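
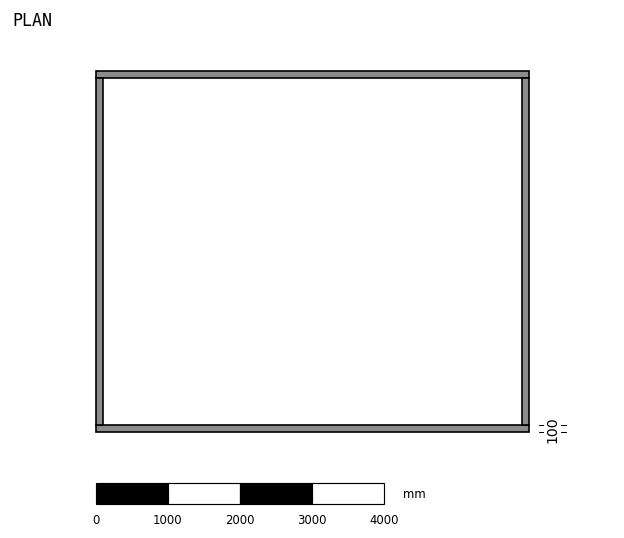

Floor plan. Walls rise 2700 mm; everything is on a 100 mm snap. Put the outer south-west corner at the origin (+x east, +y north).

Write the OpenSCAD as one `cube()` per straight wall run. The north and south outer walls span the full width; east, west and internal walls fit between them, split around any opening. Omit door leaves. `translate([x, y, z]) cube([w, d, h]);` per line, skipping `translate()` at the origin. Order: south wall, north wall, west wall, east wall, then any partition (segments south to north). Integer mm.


cube([6000, 100, 2700]);
translate([0, 4900, 0]) cube([6000, 100, 2700]);
translate([0, 100, 0]) cube([100, 4800, 2700]);
translate([5900, 100, 0]) cube([100, 4800, 2700]);


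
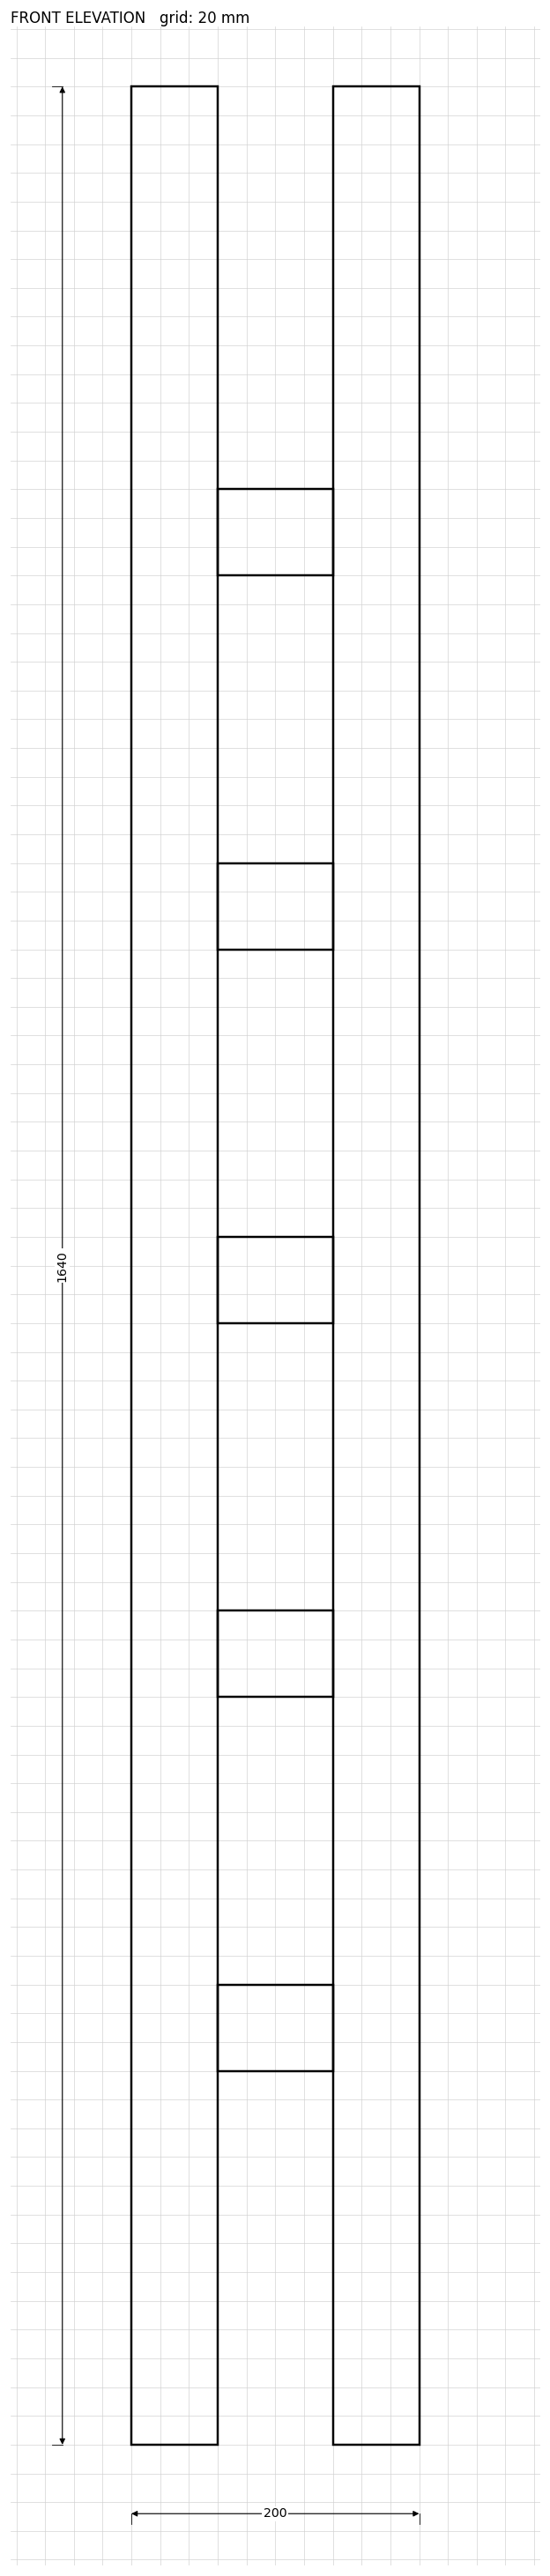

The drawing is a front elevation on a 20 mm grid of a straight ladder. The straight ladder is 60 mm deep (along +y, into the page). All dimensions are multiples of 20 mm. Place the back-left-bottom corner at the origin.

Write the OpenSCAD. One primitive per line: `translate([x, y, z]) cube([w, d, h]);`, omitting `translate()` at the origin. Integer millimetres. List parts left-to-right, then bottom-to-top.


cube([60, 60, 1640]);
translate([60, 0, 260]) cube([80, 60, 60]);
translate([60, 0, 520]) cube([80, 60, 60]);
translate([60, 0, 780]) cube([80, 60, 60]);
translate([60, 0, 1040]) cube([80, 60, 60]);
translate([60, 0, 1300]) cube([80, 60, 60]);
translate([140, 0, 0]) cube([60, 60, 1640]);


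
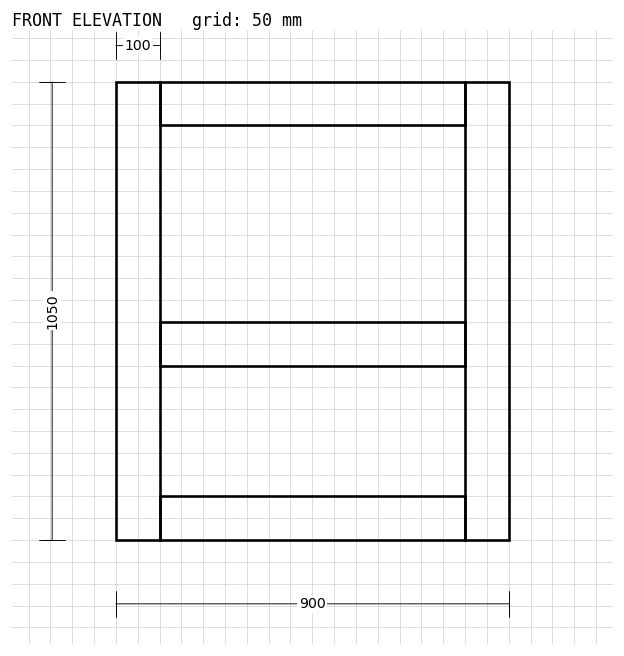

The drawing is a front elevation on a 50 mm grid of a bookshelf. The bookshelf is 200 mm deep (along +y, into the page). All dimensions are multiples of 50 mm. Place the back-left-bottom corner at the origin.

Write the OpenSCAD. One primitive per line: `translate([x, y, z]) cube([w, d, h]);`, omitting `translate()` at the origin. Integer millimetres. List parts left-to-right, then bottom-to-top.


cube([100, 200, 1050]);
translate([100, 0, 0]) cube([700, 200, 100]);
translate([100, 0, 400]) cube([700, 200, 100]);
translate([100, 0, 950]) cube([700, 200, 100]);
translate([800, 0, 0]) cube([100, 200, 1050]);


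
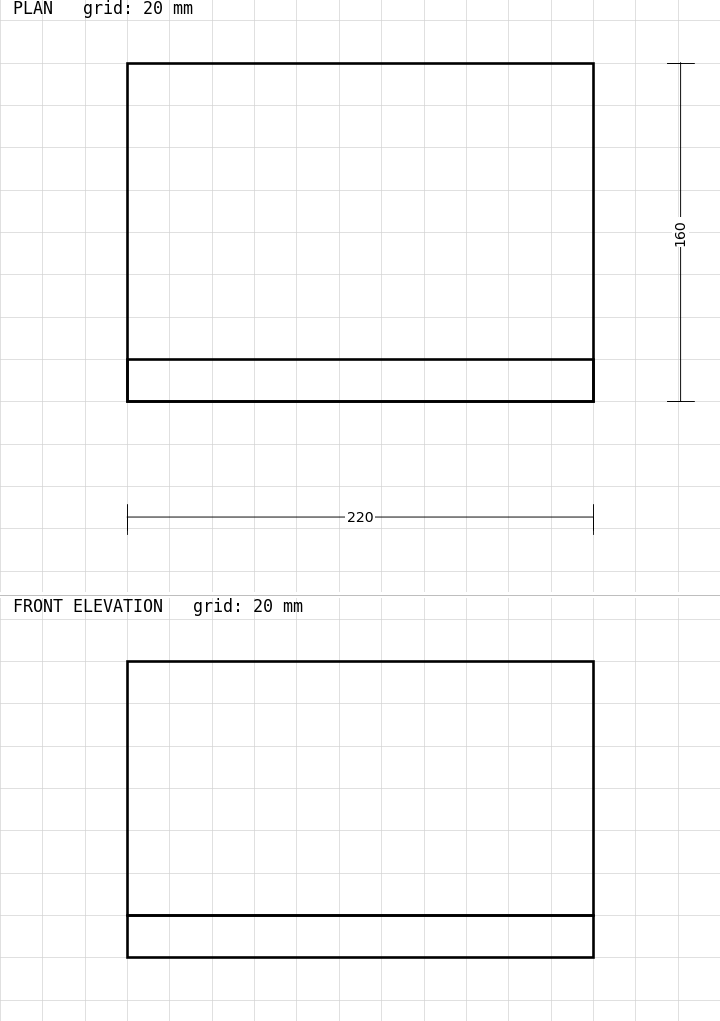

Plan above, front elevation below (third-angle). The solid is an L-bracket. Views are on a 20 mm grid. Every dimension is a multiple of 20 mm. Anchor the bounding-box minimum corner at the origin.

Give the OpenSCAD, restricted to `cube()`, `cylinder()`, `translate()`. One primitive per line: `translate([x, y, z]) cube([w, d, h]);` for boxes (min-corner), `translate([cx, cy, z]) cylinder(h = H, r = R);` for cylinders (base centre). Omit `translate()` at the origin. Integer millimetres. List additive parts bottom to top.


cube([220, 160, 20]);
translate([0, 0, 20]) cube([220, 20, 120]);


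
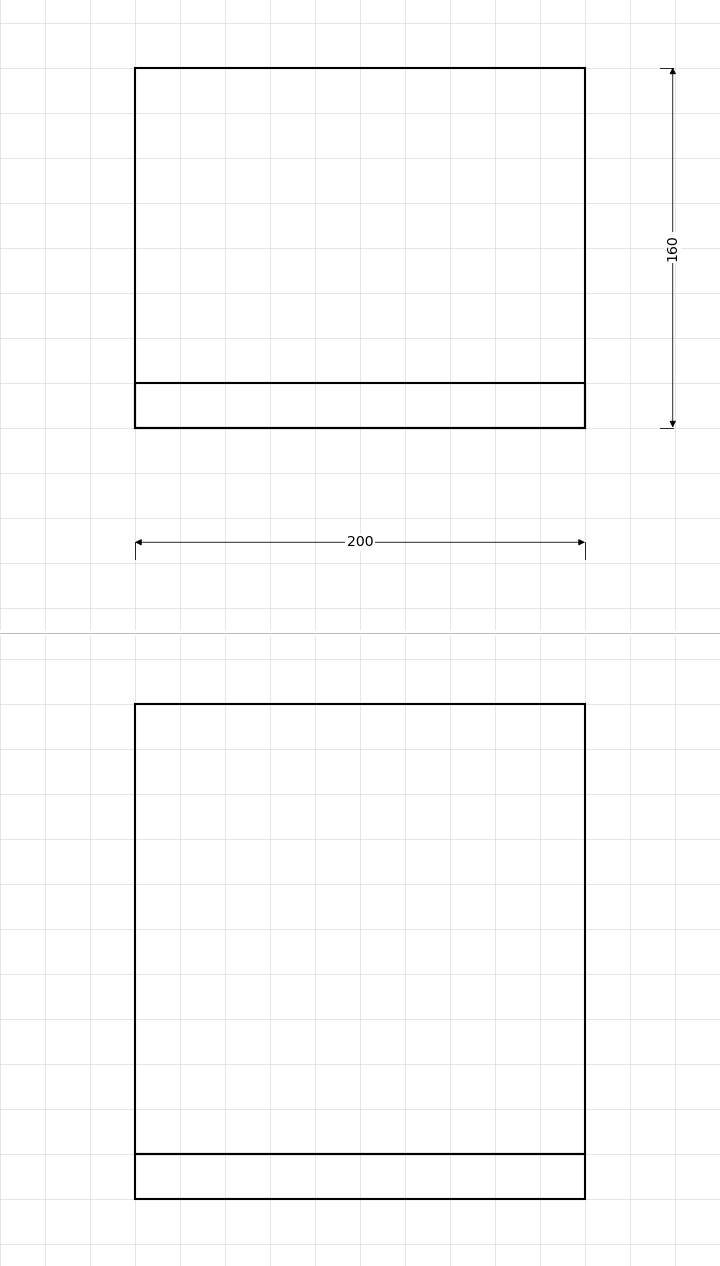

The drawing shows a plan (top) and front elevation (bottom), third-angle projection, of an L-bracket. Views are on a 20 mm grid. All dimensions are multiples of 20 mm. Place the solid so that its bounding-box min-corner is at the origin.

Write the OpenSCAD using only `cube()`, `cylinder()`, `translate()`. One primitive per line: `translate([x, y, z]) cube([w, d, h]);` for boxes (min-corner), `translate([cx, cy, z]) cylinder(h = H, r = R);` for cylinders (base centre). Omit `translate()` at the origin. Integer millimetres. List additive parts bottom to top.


cube([200, 160, 20]);
translate([0, 0, 20]) cube([200, 20, 200]);


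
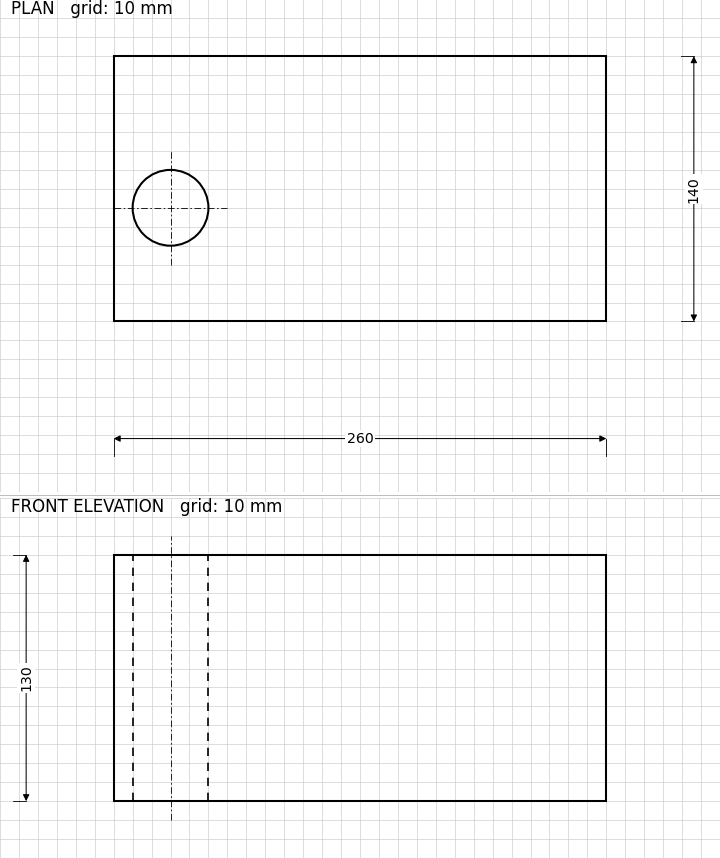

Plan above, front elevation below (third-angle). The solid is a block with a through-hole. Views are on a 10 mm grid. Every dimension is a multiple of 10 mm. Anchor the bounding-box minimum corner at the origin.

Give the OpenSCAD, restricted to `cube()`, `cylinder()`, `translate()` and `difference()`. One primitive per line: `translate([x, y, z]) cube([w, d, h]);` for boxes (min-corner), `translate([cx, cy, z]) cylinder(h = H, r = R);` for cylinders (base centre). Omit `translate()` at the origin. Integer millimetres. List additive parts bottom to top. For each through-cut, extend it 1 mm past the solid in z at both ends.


difference() {
  cube([260, 140, 130]);
  translate([30, 60, -1]) cylinder(h = 132, r = 20);
}


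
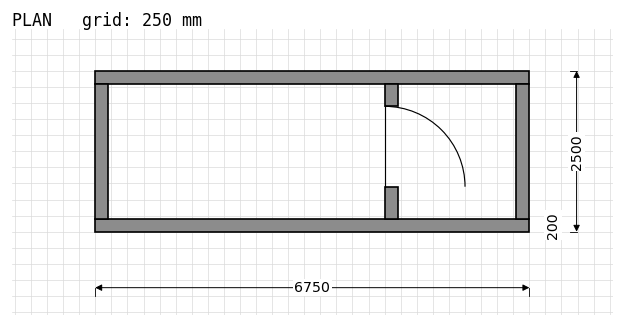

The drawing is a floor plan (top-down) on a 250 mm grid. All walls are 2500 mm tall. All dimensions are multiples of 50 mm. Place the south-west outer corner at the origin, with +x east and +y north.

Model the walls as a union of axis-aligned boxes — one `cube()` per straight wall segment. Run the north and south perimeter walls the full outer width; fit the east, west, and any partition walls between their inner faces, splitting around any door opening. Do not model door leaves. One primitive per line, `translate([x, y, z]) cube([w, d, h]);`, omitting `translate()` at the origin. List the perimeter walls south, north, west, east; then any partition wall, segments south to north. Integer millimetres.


cube([6750, 200, 2500]);
translate([0, 2300, 0]) cube([6750, 200, 2500]);
translate([0, 200, 0]) cube([200, 2100, 2500]);
translate([6550, 200, 0]) cube([200, 2100, 2500]);
translate([4500, 200, 0]) cube([200, 500, 2500]);
translate([4500, 1950, 0]) cube([200, 350, 2500]);


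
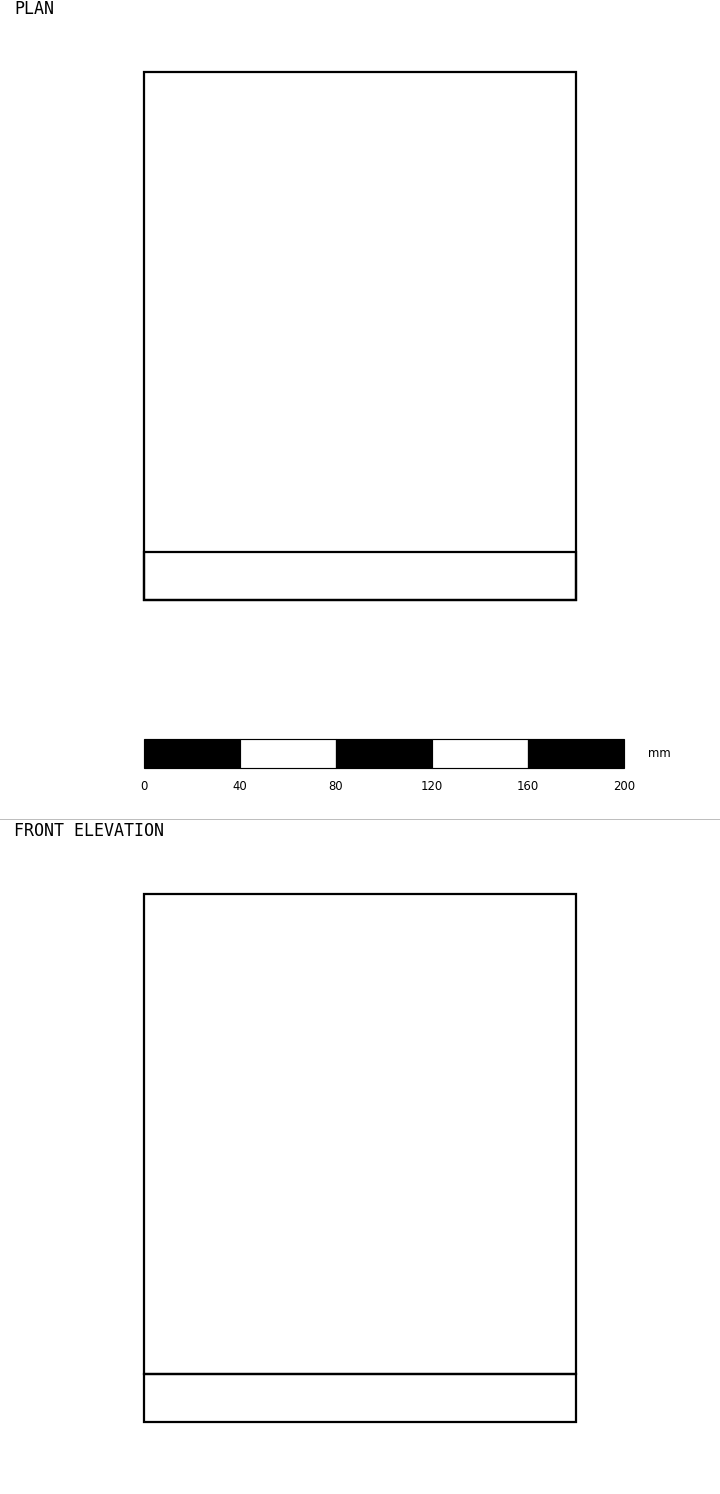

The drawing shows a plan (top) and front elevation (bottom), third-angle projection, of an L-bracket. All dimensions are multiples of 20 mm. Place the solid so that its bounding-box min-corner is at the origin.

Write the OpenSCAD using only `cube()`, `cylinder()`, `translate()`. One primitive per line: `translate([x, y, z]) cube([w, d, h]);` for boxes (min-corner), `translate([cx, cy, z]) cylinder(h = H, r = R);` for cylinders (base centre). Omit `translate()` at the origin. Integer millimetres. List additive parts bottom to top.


cube([180, 220, 20]);
translate([0, 0, 20]) cube([180, 20, 200]);


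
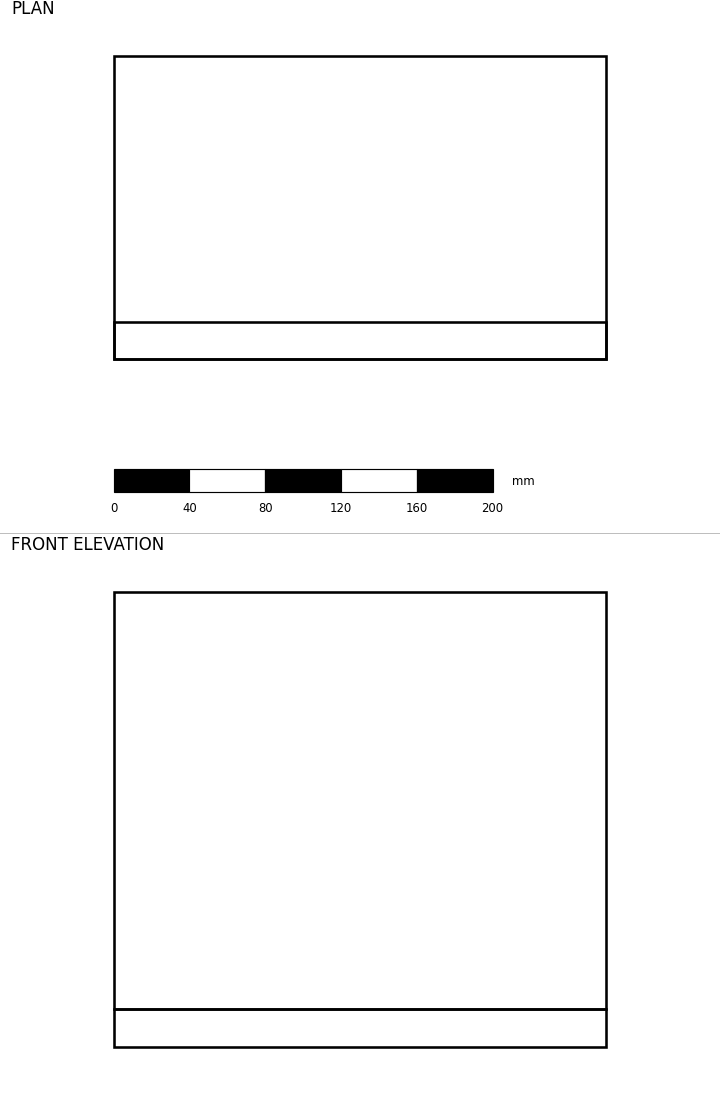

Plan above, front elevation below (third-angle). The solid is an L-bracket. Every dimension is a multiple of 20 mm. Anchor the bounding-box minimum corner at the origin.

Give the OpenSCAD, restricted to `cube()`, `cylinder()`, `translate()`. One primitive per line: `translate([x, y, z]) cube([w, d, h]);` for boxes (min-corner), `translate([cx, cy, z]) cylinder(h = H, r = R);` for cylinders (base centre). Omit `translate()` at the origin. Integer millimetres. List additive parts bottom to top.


cube([260, 160, 20]);
translate([0, 0, 20]) cube([260, 20, 220]);


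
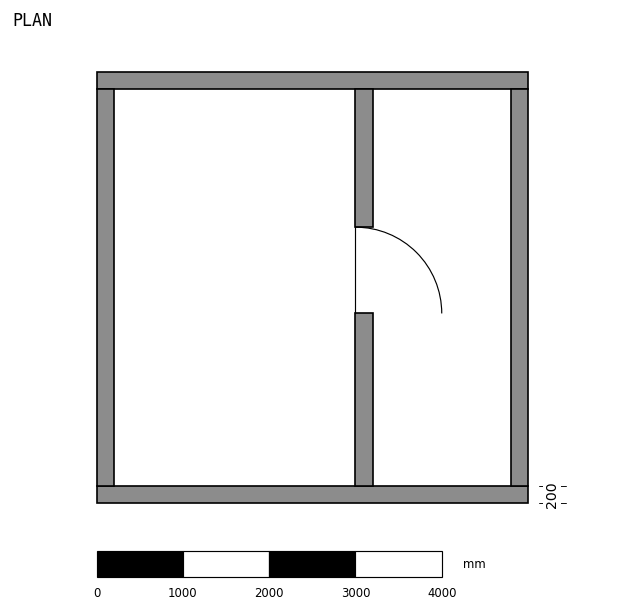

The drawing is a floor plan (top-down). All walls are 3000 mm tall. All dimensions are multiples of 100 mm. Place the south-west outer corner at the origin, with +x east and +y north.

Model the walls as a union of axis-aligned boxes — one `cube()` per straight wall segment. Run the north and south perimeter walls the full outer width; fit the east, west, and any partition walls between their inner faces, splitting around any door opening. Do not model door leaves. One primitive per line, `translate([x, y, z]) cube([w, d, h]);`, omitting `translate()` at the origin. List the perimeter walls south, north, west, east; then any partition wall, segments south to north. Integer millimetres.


cube([5000, 200, 3000]);
translate([0, 4800, 0]) cube([5000, 200, 3000]);
translate([0, 200, 0]) cube([200, 4600, 3000]);
translate([4800, 200, 0]) cube([200, 4600, 3000]);
translate([3000, 200, 0]) cube([200, 2000, 3000]);
translate([3000, 3200, 0]) cube([200, 1600, 3000]);


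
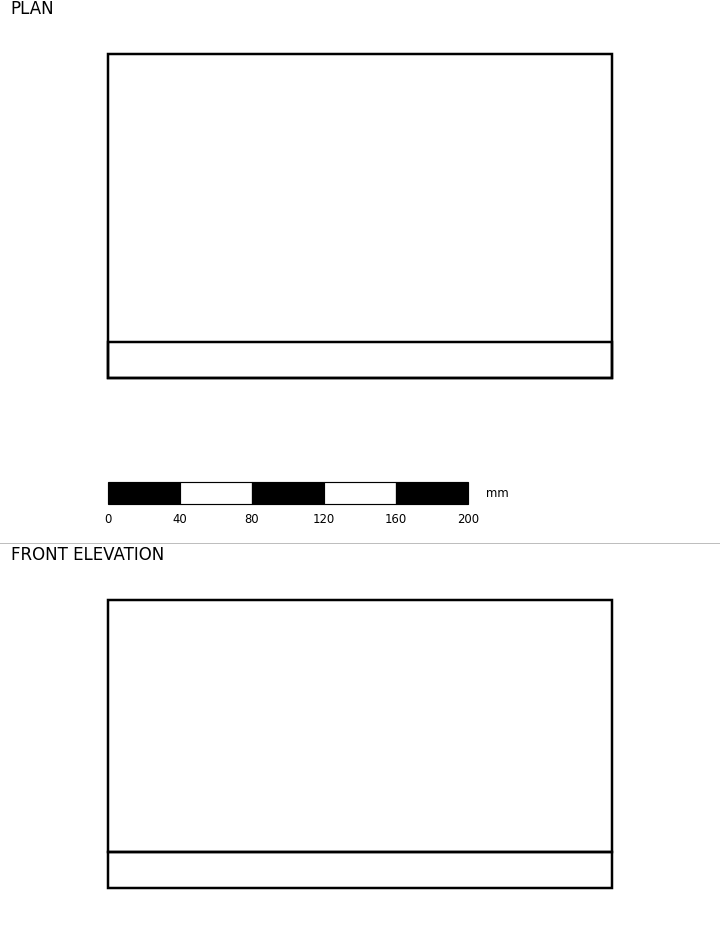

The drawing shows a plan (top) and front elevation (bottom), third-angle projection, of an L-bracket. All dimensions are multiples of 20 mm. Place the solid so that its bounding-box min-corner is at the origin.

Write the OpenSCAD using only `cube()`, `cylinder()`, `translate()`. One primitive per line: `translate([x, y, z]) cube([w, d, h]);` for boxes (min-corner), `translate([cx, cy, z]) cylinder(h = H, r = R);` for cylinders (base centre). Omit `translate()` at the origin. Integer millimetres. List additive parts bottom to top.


cube([280, 180, 20]);
translate([0, 0, 20]) cube([280, 20, 140]);


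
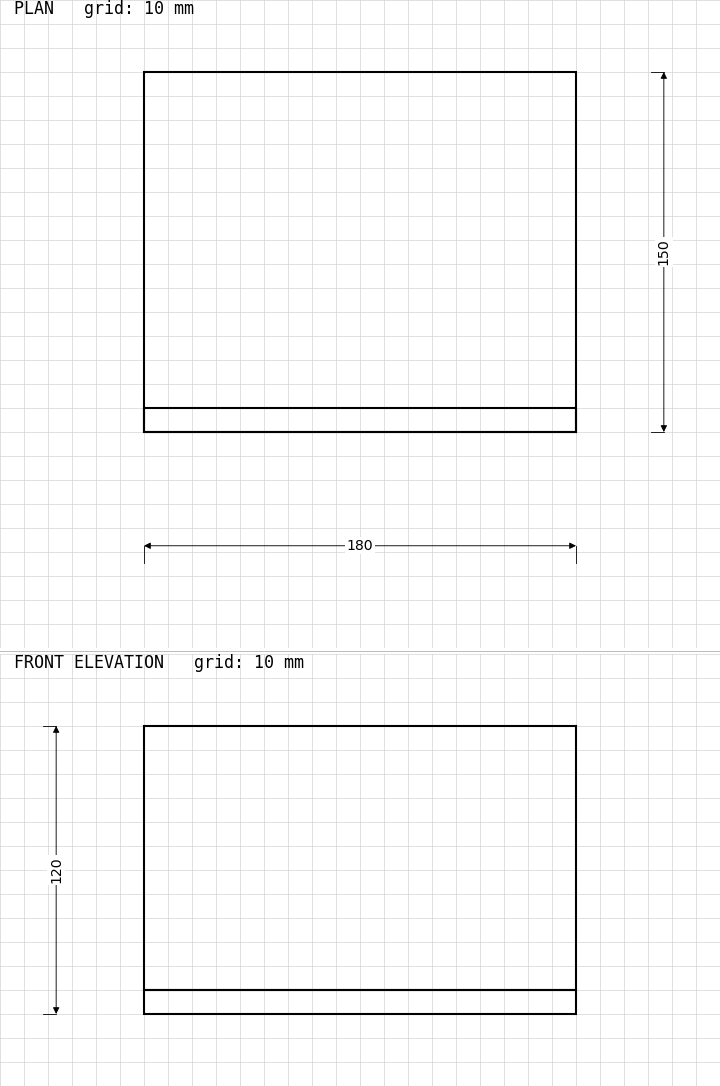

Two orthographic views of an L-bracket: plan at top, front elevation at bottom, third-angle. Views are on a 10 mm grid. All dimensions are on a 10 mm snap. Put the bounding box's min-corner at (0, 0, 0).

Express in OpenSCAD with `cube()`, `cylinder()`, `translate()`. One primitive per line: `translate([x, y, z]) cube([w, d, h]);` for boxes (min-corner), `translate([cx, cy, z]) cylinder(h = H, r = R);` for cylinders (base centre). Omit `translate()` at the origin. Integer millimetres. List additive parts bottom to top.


cube([180, 150, 10]);
translate([0, 0, 10]) cube([180, 10, 110]);


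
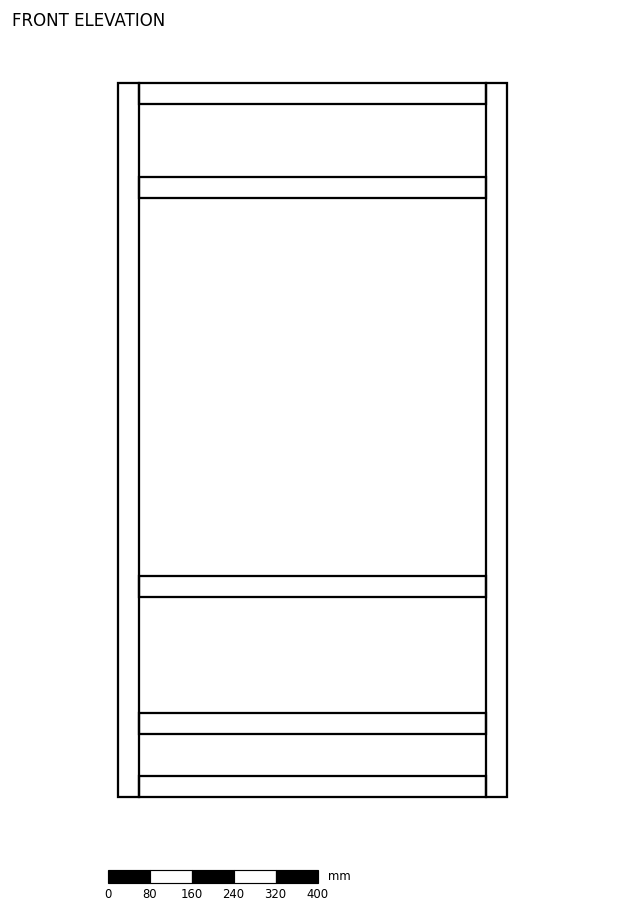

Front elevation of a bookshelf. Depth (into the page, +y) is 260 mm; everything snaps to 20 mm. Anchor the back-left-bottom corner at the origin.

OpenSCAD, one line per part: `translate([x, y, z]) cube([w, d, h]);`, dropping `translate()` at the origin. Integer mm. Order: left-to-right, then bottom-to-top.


cube([40, 260, 1360]);
translate([40, 0, 0]) cube([660, 260, 40]);
translate([40, 0, 120]) cube([660, 260, 40]);
translate([40, 0, 380]) cube([660, 260, 40]);
translate([40, 0, 1140]) cube([660, 260, 40]);
translate([40, 0, 1320]) cube([660, 260, 40]);
translate([700, 0, 0]) cube([40, 260, 1360]);


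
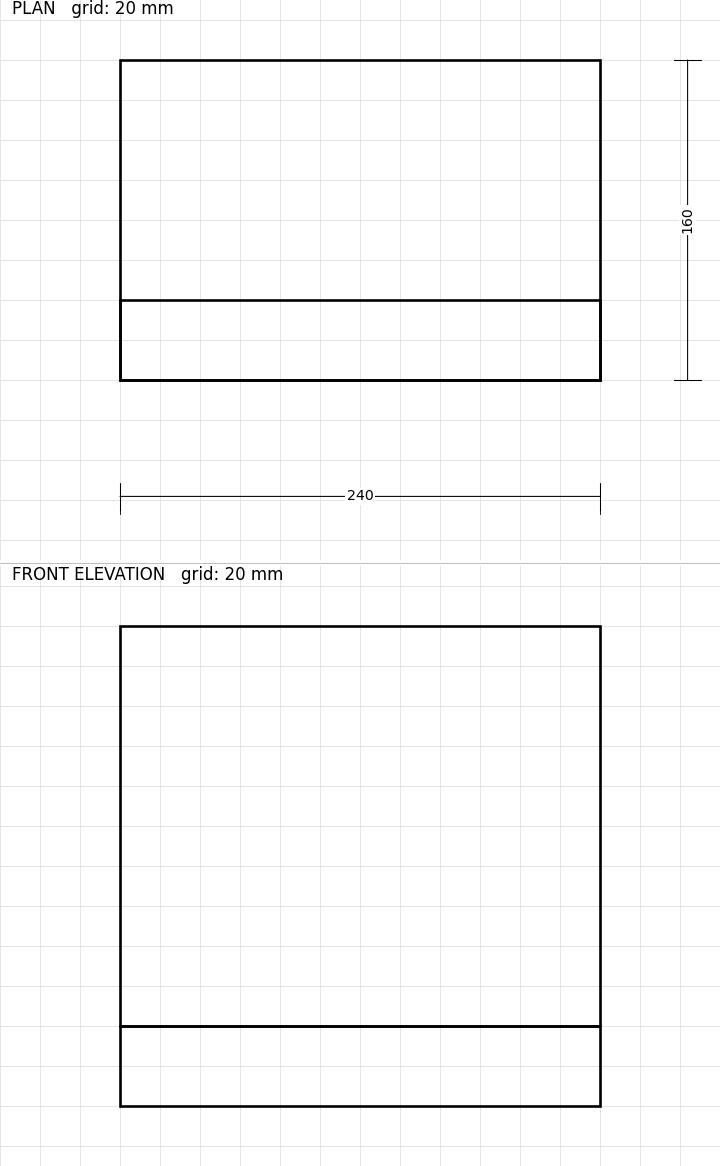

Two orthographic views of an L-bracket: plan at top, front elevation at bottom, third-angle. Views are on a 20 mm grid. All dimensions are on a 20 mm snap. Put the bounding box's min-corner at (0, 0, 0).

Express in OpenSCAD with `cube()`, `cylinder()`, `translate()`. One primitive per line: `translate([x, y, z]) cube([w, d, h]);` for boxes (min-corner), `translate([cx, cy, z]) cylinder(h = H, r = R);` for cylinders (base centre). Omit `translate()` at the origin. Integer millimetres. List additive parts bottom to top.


cube([240, 160, 40]);
translate([0, 0, 40]) cube([240, 40, 200]);


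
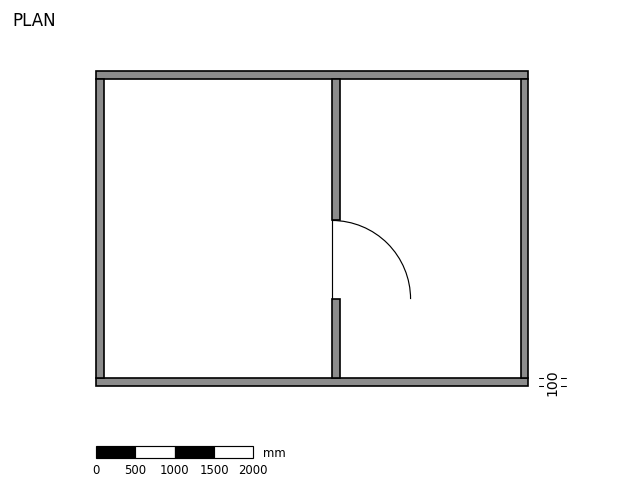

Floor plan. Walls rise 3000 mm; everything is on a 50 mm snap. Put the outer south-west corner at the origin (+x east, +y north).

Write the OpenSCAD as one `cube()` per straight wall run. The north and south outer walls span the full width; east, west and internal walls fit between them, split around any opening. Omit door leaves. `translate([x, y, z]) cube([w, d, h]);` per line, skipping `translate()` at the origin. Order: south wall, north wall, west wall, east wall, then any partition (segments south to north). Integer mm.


cube([5500, 100, 3000]);
translate([0, 3900, 0]) cube([5500, 100, 3000]);
translate([0, 100, 0]) cube([100, 3800, 3000]);
translate([5400, 100, 0]) cube([100, 3800, 3000]);
translate([3000, 100, 0]) cube([100, 1000, 3000]);
translate([3000, 2100, 0]) cube([100, 1800, 3000]);


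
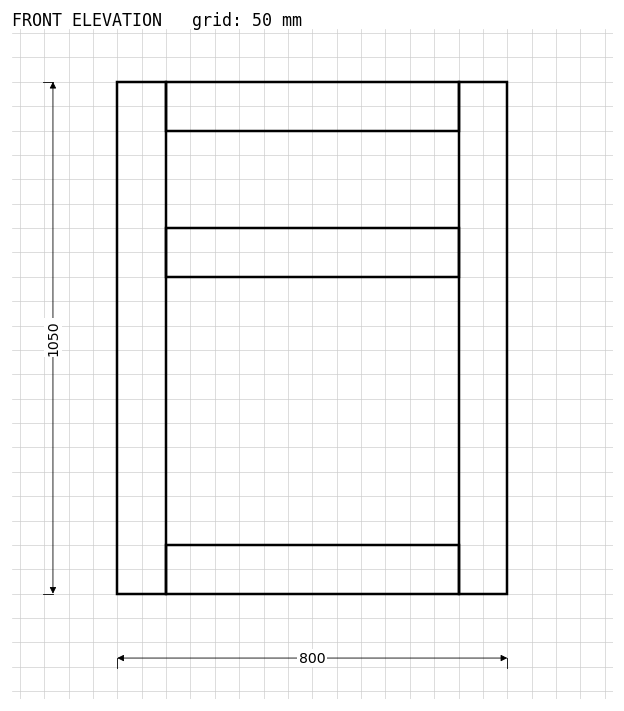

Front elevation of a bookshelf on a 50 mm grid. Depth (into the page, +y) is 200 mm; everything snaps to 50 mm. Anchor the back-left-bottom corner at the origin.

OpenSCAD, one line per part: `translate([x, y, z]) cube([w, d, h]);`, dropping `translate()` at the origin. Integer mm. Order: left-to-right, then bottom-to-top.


cube([100, 200, 1050]);
translate([100, 0, 0]) cube([600, 200, 100]);
translate([100, 0, 650]) cube([600, 200, 100]);
translate([100, 0, 950]) cube([600, 200, 100]);
translate([700, 0, 0]) cube([100, 200, 1050]);


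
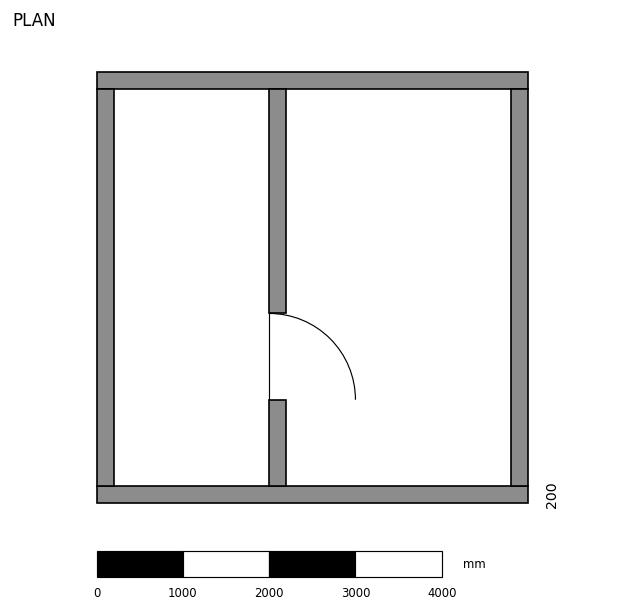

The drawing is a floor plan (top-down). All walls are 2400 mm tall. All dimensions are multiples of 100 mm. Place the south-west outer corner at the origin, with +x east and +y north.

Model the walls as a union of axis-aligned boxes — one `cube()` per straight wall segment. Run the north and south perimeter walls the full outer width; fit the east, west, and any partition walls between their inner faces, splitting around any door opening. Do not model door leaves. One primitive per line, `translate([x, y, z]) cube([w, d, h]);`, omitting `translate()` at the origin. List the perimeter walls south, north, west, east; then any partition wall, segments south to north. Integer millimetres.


cube([5000, 200, 2400]);
translate([0, 4800, 0]) cube([5000, 200, 2400]);
translate([0, 200, 0]) cube([200, 4600, 2400]);
translate([4800, 200, 0]) cube([200, 4600, 2400]);
translate([2000, 200, 0]) cube([200, 1000, 2400]);
translate([2000, 2200, 0]) cube([200, 2600, 2400]);


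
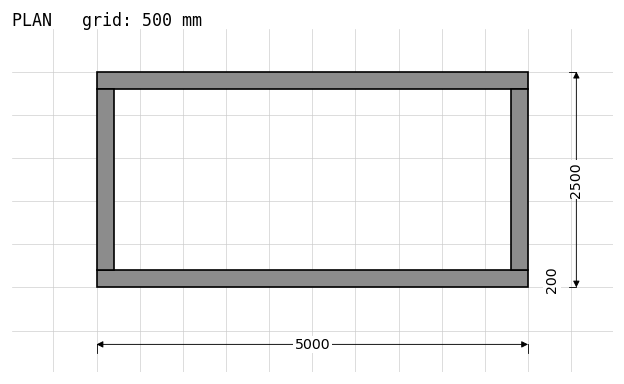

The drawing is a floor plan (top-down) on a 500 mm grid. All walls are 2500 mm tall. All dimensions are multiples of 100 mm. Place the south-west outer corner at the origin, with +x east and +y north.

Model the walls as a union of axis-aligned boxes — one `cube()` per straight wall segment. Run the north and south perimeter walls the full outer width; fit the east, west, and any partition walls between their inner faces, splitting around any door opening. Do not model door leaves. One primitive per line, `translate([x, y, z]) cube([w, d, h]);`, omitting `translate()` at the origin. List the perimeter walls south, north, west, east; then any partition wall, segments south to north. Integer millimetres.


cube([5000, 200, 2500]);
translate([0, 2300, 0]) cube([5000, 200, 2500]);
translate([0, 200, 0]) cube([200, 2100, 2500]);
translate([4800, 200, 0]) cube([200, 2100, 2500]);


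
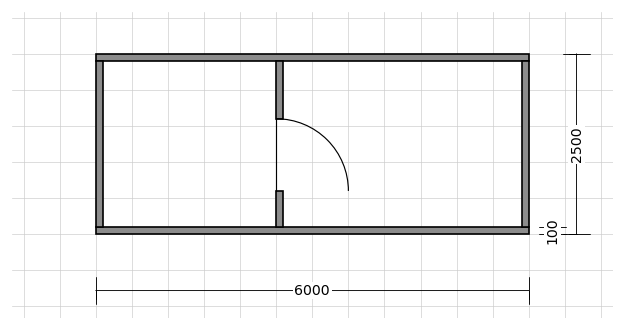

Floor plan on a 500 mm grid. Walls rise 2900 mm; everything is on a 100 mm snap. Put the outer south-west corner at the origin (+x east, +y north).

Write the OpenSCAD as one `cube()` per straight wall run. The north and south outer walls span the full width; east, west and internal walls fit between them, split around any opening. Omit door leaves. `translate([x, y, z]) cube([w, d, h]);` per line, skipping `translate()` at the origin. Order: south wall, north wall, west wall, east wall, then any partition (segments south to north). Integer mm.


cube([6000, 100, 2900]);
translate([0, 2400, 0]) cube([6000, 100, 2900]);
translate([0, 100, 0]) cube([100, 2300, 2900]);
translate([5900, 100, 0]) cube([100, 2300, 2900]);
translate([2500, 100, 0]) cube([100, 500, 2900]);
translate([2500, 1600, 0]) cube([100, 800, 2900]);


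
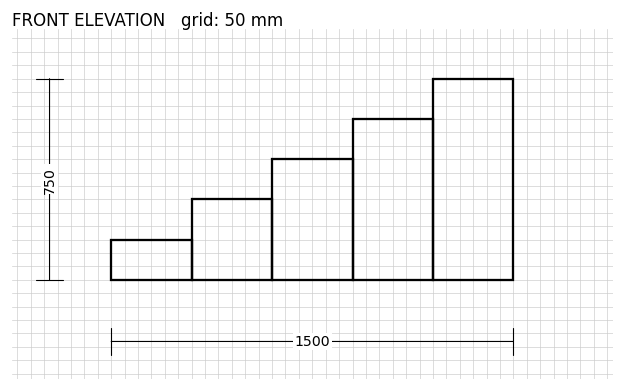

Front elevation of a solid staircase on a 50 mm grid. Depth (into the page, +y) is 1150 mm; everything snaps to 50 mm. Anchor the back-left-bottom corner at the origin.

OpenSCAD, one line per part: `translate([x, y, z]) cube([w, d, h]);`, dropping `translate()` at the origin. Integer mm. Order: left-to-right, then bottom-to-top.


cube([300, 1150, 150]);
translate([300, 0, 0]) cube([300, 1150, 300]);
translate([600, 0, 0]) cube([300, 1150, 450]);
translate([900, 0, 0]) cube([300, 1150, 600]);
translate([1200, 0, 0]) cube([300, 1150, 750]);


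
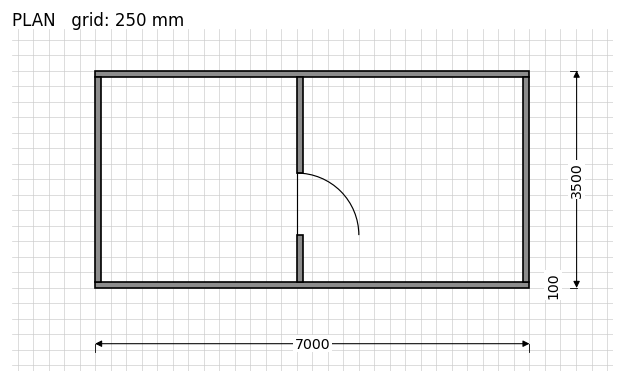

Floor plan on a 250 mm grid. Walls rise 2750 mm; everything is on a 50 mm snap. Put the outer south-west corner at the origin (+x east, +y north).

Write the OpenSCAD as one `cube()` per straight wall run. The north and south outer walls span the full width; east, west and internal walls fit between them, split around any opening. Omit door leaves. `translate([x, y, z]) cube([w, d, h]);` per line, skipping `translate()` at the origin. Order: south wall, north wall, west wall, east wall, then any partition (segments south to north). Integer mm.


cube([7000, 100, 2750]);
translate([0, 3400, 0]) cube([7000, 100, 2750]);
translate([0, 100, 0]) cube([100, 3300, 2750]);
translate([6900, 100, 0]) cube([100, 3300, 2750]);
translate([3250, 100, 0]) cube([100, 750, 2750]);
translate([3250, 1850, 0]) cube([100, 1550, 2750]);


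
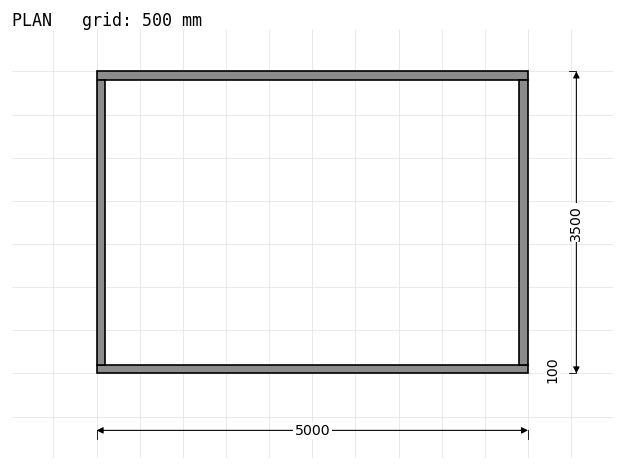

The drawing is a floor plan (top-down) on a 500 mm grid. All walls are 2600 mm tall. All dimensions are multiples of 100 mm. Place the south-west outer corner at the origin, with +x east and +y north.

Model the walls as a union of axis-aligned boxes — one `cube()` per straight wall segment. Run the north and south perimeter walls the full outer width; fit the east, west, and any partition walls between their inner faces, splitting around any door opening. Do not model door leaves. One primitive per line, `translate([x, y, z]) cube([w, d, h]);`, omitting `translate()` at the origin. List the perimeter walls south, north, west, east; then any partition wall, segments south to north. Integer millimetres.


cube([5000, 100, 2600]);
translate([0, 3400, 0]) cube([5000, 100, 2600]);
translate([0, 100, 0]) cube([100, 3300, 2600]);
translate([4900, 100, 0]) cube([100, 3300, 2600]);


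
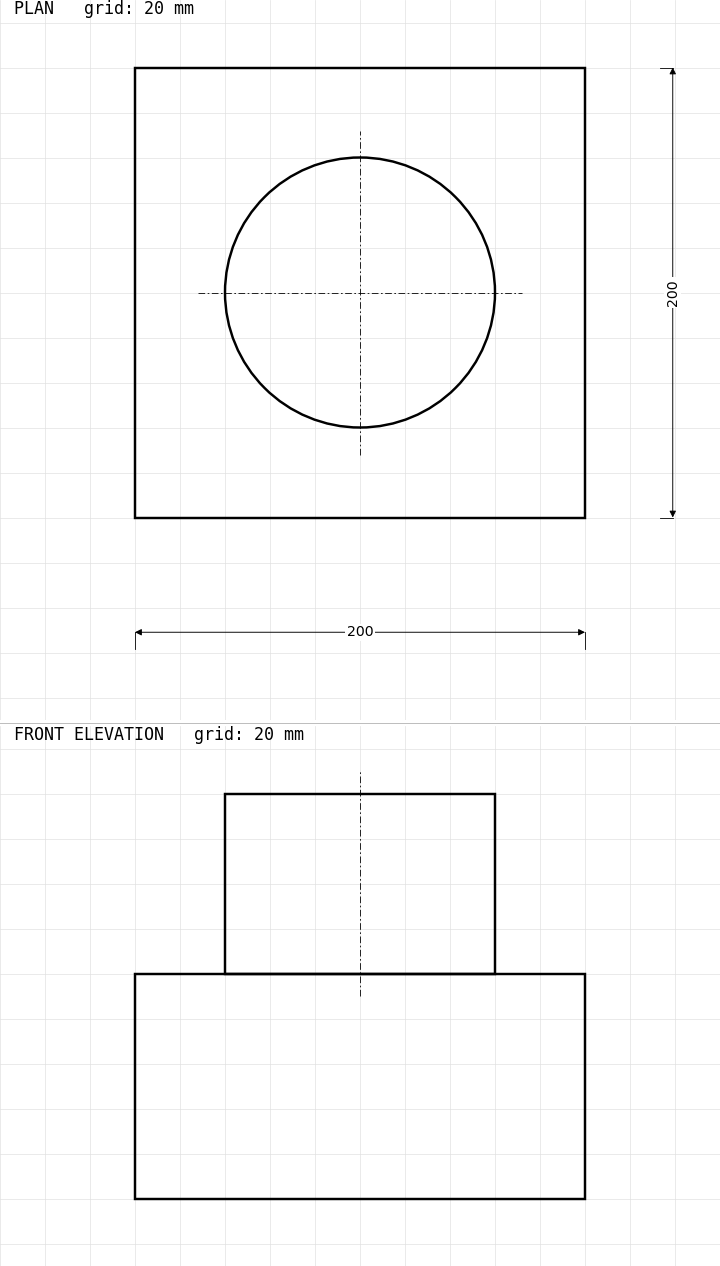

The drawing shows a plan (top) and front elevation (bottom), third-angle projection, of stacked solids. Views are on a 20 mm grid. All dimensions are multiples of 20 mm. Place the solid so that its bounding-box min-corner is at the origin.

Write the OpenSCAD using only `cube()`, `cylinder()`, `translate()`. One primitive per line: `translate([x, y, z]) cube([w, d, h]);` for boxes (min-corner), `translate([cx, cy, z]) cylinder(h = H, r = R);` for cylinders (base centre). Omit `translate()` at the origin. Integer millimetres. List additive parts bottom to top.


cube([200, 200, 100]);
translate([100, 100, 100]) cylinder(h = 80, r = 60);


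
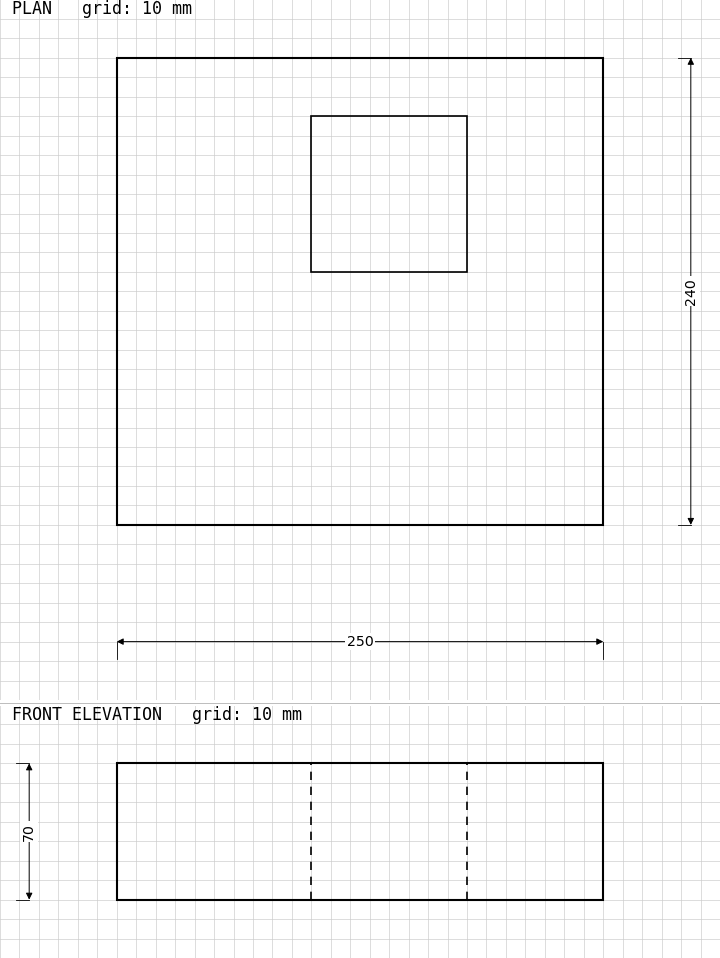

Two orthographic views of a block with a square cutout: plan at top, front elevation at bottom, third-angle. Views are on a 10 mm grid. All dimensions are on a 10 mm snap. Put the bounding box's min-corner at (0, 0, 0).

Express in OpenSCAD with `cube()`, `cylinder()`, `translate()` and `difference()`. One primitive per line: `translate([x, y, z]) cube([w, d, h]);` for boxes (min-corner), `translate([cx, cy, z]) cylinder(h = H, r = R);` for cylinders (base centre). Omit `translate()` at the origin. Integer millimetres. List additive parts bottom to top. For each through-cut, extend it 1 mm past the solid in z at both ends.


difference() {
  cube([250, 240, 70]);
  translate([100, 130, -1]) cube([80, 80, 72]);
}


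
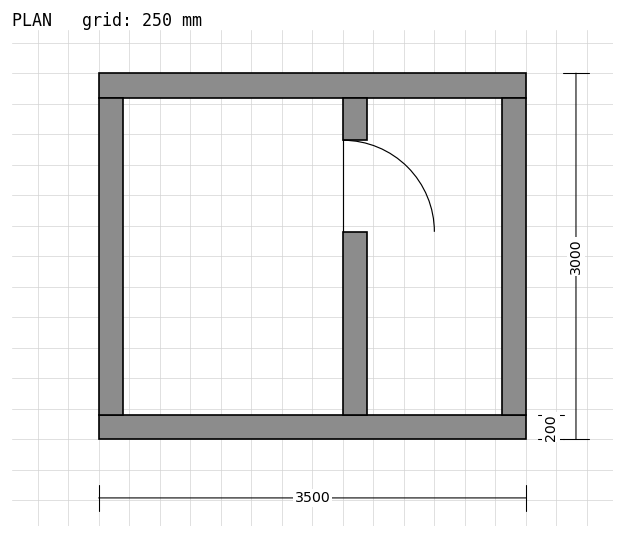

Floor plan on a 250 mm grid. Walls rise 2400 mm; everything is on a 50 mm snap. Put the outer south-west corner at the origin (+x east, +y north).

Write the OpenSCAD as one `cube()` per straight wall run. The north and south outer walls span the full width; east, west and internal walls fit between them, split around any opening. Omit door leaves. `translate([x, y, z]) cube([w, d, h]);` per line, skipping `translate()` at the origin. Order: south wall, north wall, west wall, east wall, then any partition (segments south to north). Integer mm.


cube([3500, 200, 2400]);
translate([0, 2800, 0]) cube([3500, 200, 2400]);
translate([0, 200, 0]) cube([200, 2600, 2400]);
translate([3300, 200, 0]) cube([200, 2600, 2400]);
translate([2000, 200, 0]) cube([200, 1500, 2400]);
translate([2000, 2450, 0]) cube([200, 350, 2400]);


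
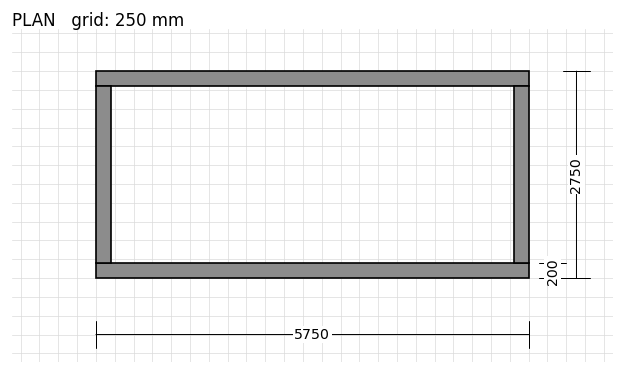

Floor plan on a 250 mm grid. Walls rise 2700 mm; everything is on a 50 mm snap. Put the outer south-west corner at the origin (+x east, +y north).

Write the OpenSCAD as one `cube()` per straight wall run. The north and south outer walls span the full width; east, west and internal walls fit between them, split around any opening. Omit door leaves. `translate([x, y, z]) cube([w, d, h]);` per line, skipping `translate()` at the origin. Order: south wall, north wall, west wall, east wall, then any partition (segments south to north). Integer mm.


cube([5750, 200, 2700]);
translate([0, 2550, 0]) cube([5750, 200, 2700]);
translate([0, 200, 0]) cube([200, 2350, 2700]);
translate([5550, 200, 0]) cube([200, 2350, 2700]);


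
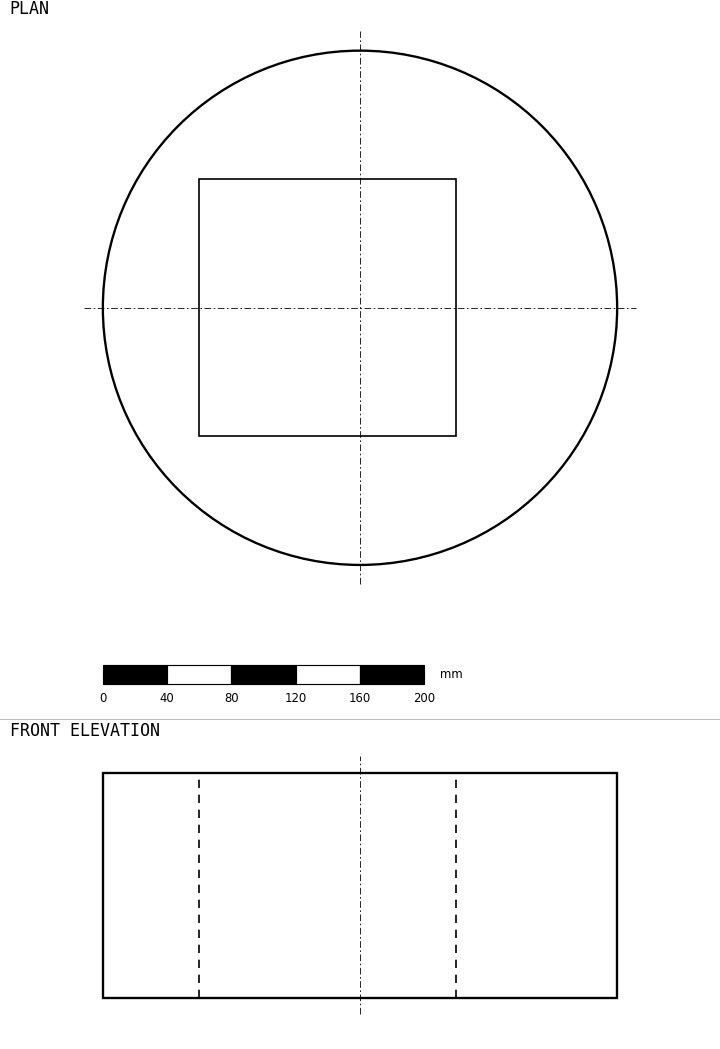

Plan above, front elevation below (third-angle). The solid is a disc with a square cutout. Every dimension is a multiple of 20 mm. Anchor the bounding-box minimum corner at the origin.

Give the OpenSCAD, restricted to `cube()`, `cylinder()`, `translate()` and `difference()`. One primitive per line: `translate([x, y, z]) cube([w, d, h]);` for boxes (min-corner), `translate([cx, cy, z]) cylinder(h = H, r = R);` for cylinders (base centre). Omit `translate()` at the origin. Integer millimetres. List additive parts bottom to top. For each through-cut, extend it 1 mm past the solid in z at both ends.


difference() {
  translate([160, 160, 0]) cylinder(h = 140, r = 160);
  translate([60, 80, -1]) cube([160, 160, 142]);
}


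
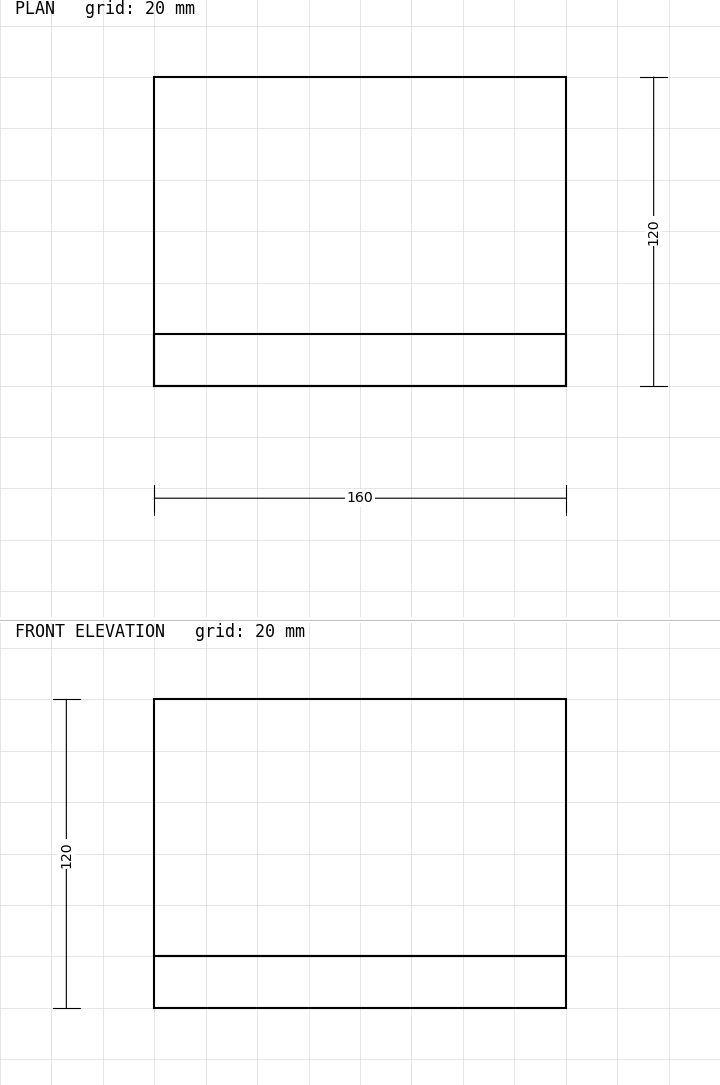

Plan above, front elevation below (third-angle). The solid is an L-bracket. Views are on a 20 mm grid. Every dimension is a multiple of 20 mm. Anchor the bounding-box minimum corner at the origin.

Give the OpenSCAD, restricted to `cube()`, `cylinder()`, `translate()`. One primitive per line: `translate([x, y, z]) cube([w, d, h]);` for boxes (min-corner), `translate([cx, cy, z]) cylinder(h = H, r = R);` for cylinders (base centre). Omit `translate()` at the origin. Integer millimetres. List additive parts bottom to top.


cube([160, 120, 20]);
translate([0, 0, 20]) cube([160, 20, 100]);


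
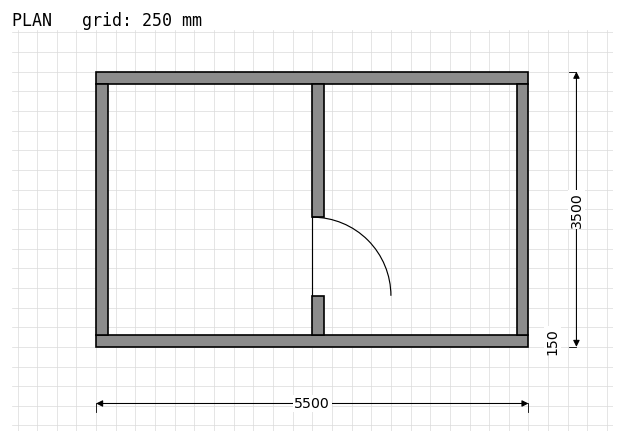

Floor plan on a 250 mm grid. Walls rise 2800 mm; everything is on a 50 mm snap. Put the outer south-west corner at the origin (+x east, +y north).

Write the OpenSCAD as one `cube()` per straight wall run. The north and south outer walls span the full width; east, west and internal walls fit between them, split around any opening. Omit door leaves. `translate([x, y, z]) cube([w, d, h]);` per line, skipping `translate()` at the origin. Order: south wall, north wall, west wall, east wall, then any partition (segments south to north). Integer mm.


cube([5500, 150, 2800]);
translate([0, 3350, 0]) cube([5500, 150, 2800]);
translate([0, 150, 0]) cube([150, 3200, 2800]);
translate([5350, 150, 0]) cube([150, 3200, 2800]);
translate([2750, 150, 0]) cube([150, 500, 2800]);
translate([2750, 1650, 0]) cube([150, 1700, 2800]);


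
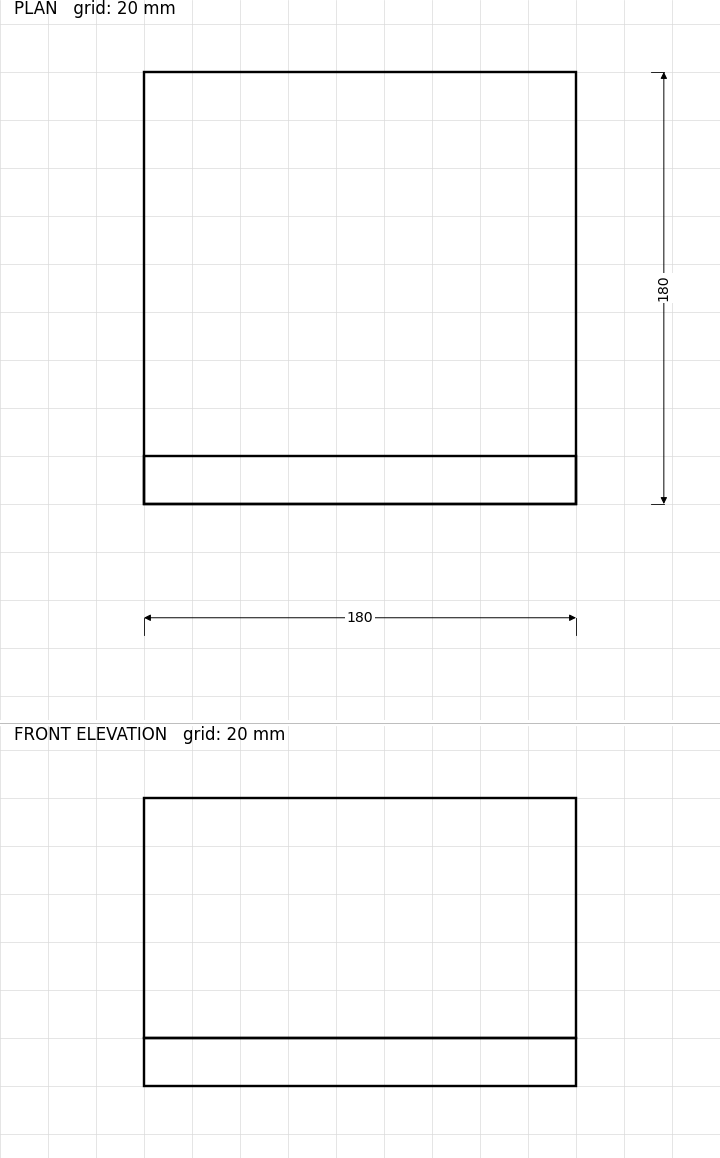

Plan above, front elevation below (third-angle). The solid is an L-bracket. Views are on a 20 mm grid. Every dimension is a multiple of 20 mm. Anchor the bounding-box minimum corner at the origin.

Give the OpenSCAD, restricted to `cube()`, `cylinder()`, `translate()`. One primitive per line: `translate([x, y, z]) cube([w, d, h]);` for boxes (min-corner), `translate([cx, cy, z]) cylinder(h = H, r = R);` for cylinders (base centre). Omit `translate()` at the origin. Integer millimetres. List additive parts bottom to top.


cube([180, 180, 20]);
translate([0, 0, 20]) cube([180, 20, 100]);


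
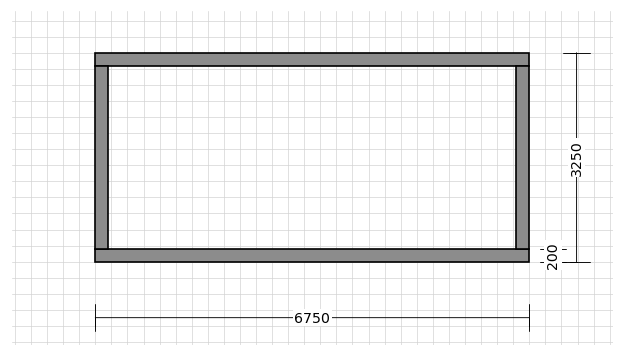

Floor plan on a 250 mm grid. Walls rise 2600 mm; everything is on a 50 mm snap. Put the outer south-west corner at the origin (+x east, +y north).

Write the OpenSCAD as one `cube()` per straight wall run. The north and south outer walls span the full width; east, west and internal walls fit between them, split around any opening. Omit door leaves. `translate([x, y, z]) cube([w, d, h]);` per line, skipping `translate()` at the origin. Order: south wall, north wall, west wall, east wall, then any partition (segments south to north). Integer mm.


cube([6750, 200, 2600]);
translate([0, 3050, 0]) cube([6750, 200, 2600]);
translate([0, 200, 0]) cube([200, 2850, 2600]);
translate([6550, 200, 0]) cube([200, 2850, 2600]);


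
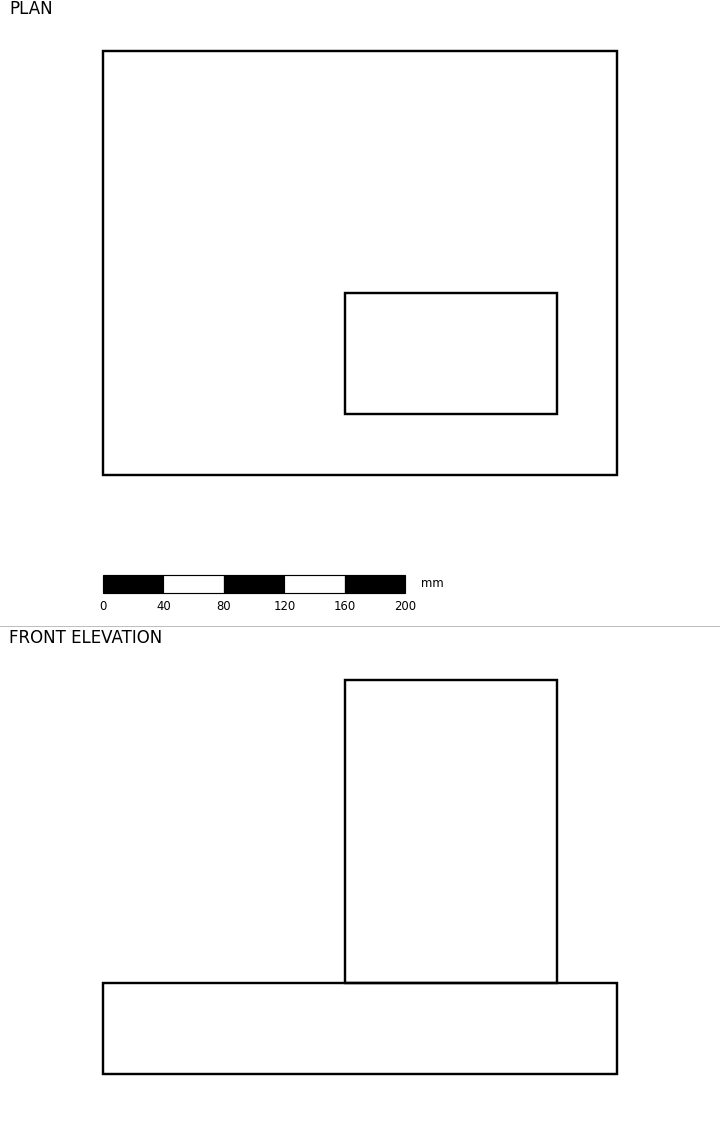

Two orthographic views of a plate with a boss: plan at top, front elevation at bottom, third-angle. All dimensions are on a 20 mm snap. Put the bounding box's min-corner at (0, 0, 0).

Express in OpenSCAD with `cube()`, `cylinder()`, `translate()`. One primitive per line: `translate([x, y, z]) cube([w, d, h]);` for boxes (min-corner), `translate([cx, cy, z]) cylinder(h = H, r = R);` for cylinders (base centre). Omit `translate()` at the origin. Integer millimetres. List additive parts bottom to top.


cube([340, 280, 60]);
translate([160, 40, 60]) cube([140, 80, 200]);


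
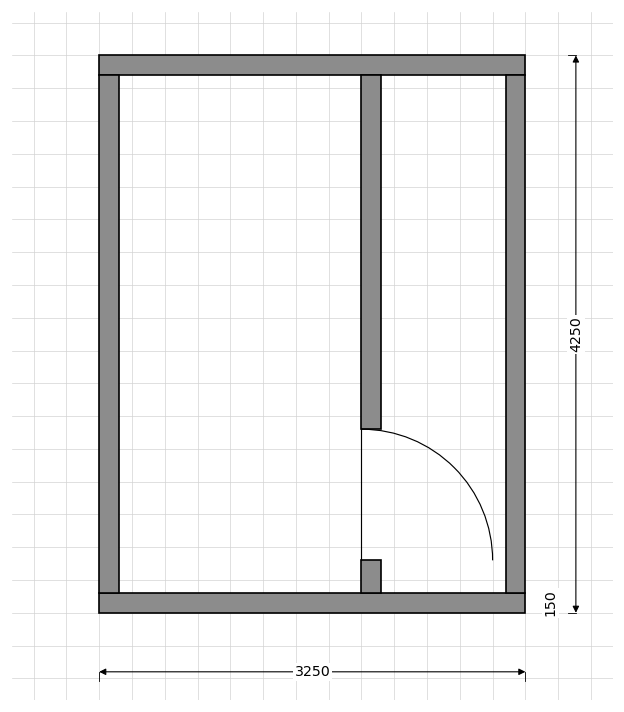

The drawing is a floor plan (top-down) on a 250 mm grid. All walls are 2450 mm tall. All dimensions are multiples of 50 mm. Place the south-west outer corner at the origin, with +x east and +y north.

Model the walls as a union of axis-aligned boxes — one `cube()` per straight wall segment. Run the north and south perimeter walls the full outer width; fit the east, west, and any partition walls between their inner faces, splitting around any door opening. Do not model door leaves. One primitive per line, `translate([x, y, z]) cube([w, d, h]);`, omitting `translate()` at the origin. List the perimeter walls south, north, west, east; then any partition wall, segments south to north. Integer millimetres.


cube([3250, 150, 2450]);
translate([0, 4100, 0]) cube([3250, 150, 2450]);
translate([0, 150, 0]) cube([150, 3950, 2450]);
translate([3100, 150, 0]) cube([150, 3950, 2450]);
translate([2000, 150, 0]) cube([150, 250, 2450]);
translate([2000, 1400, 0]) cube([150, 2700, 2450]);


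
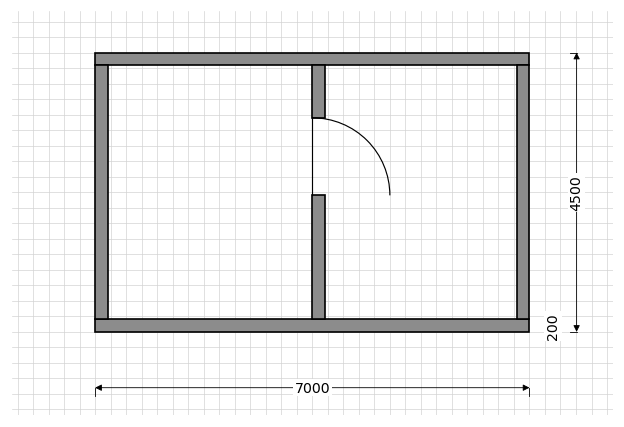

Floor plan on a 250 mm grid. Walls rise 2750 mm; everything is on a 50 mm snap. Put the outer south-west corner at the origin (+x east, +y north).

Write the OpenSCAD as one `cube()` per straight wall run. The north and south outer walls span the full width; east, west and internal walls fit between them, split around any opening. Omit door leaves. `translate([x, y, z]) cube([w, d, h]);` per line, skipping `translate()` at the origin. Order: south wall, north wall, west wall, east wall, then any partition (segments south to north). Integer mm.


cube([7000, 200, 2750]);
translate([0, 4300, 0]) cube([7000, 200, 2750]);
translate([0, 200, 0]) cube([200, 4100, 2750]);
translate([6800, 200, 0]) cube([200, 4100, 2750]);
translate([3500, 200, 0]) cube([200, 2000, 2750]);
translate([3500, 3450, 0]) cube([200, 850, 2750]);


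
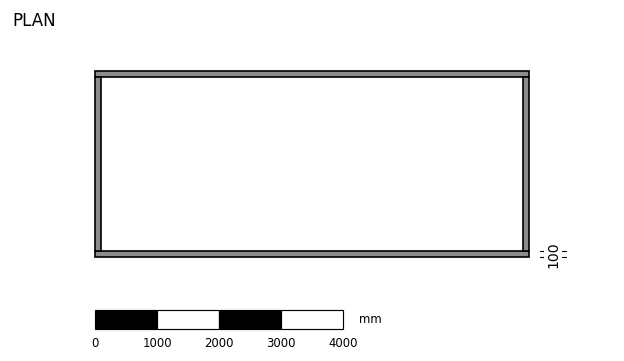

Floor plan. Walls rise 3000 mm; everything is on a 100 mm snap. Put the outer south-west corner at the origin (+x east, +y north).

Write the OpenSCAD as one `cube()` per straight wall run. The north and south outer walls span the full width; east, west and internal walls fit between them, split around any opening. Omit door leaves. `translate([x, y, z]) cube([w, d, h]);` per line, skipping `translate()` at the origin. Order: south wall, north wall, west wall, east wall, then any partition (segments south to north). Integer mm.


cube([7000, 100, 3000]);
translate([0, 2900, 0]) cube([7000, 100, 3000]);
translate([0, 100, 0]) cube([100, 2800, 3000]);
translate([6900, 100, 0]) cube([100, 2800, 3000]);


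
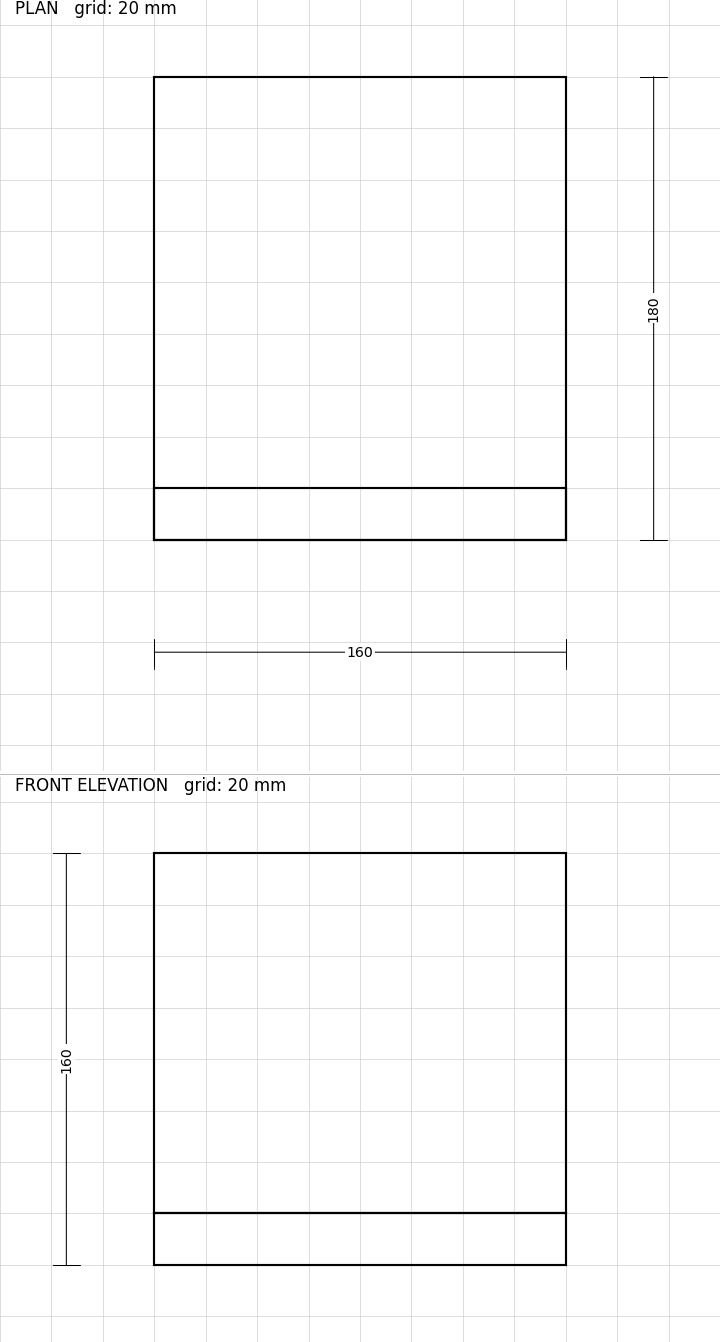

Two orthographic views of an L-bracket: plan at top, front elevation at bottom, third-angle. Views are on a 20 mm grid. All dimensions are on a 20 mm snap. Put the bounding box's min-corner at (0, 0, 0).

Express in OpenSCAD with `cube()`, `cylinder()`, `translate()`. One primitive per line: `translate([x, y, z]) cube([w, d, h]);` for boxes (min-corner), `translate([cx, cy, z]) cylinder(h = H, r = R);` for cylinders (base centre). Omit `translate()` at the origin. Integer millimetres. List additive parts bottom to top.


cube([160, 180, 20]);
translate([0, 0, 20]) cube([160, 20, 140]);


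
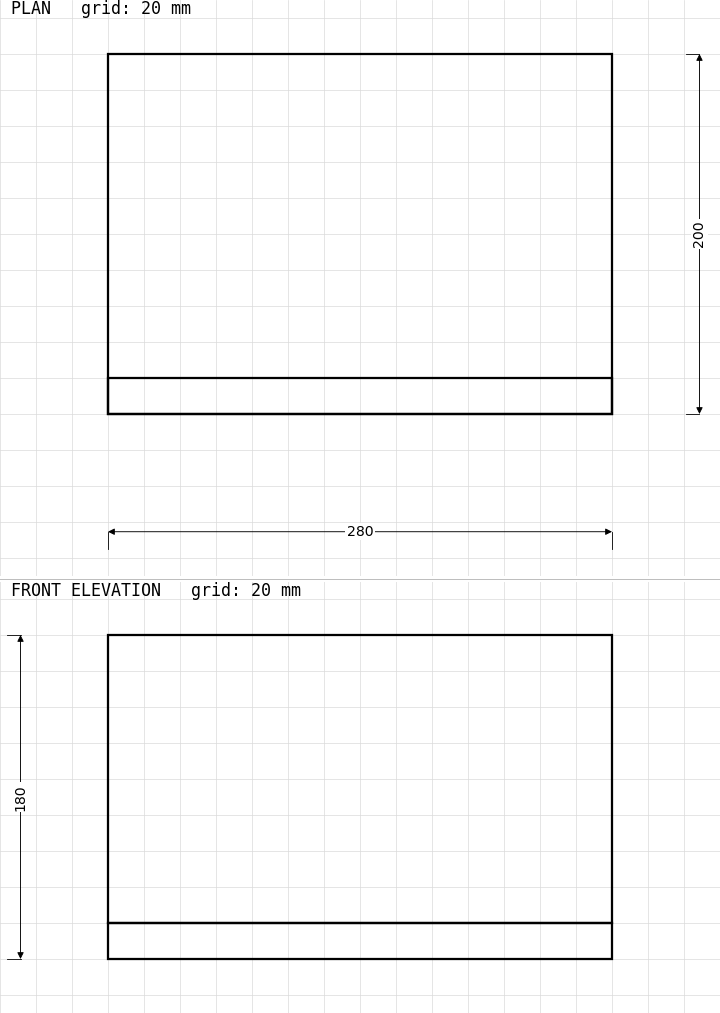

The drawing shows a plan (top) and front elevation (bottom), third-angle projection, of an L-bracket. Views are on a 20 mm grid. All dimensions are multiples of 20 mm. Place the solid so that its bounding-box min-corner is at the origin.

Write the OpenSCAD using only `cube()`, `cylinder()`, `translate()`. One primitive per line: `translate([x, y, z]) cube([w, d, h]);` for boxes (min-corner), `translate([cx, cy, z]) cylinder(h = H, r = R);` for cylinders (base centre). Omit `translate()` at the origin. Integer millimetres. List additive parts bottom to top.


cube([280, 200, 20]);
translate([0, 0, 20]) cube([280, 20, 160]);


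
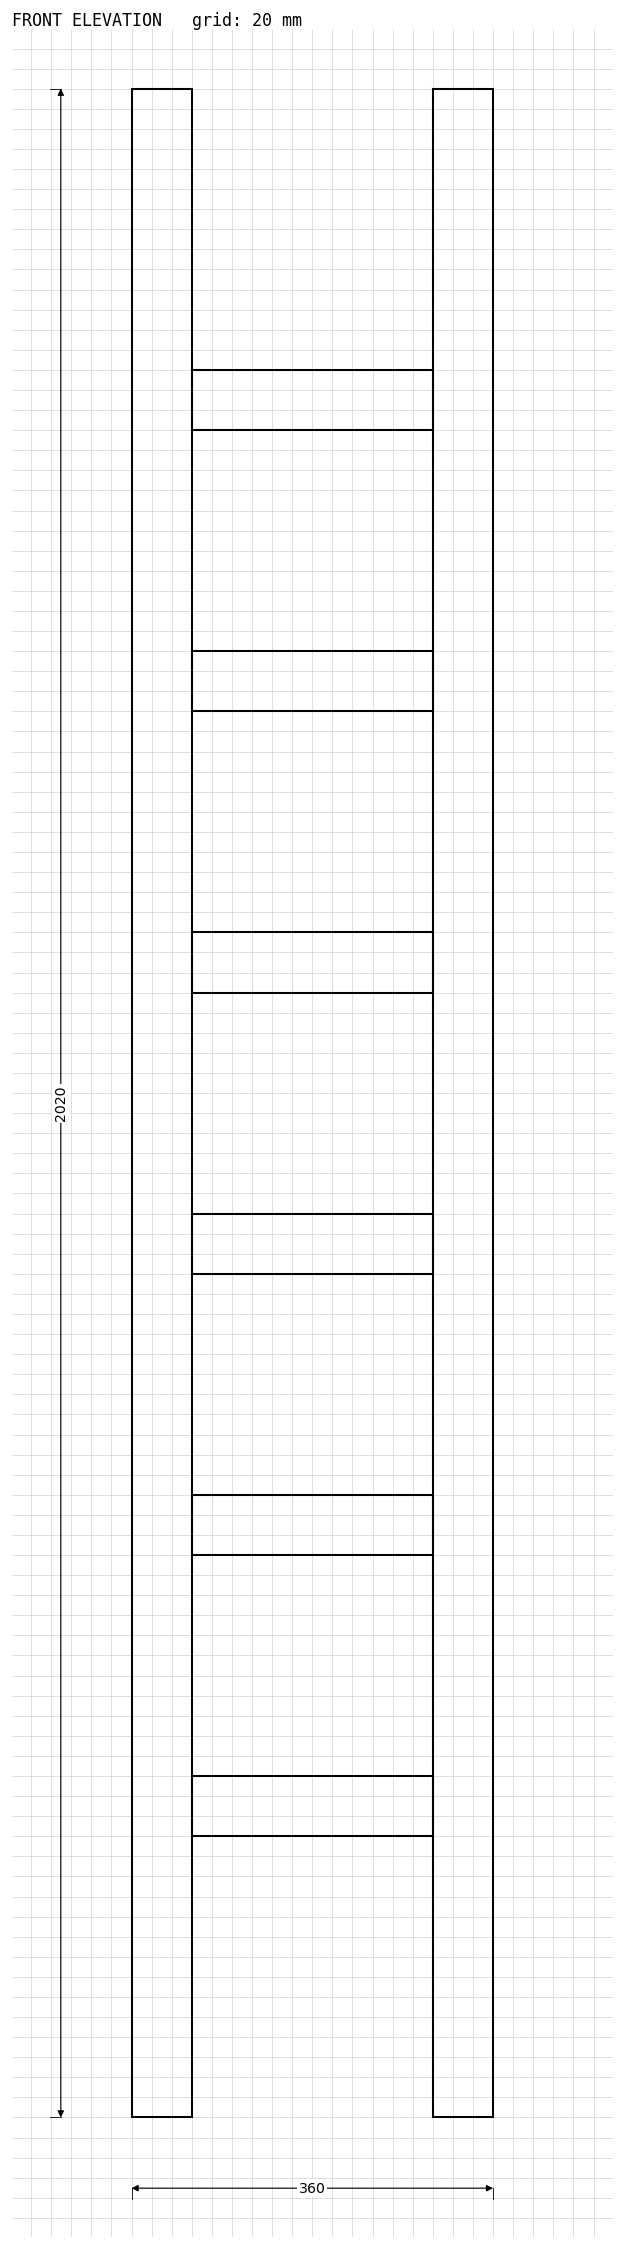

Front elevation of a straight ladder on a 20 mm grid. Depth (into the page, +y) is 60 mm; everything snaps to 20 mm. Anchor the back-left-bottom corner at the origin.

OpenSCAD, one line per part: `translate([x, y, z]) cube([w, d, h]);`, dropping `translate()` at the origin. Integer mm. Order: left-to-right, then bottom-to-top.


cube([60, 60, 2020]);
translate([60, 0, 280]) cube([240, 60, 60]);
translate([60, 0, 560]) cube([240, 60, 60]);
translate([60, 0, 840]) cube([240, 60, 60]);
translate([60, 0, 1120]) cube([240, 60, 60]);
translate([60, 0, 1400]) cube([240, 60, 60]);
translate([60, 0, 1680]) cube([240, 60, 60]);
translate([300, 0, 0]) cube([60, 60, 2020]);
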